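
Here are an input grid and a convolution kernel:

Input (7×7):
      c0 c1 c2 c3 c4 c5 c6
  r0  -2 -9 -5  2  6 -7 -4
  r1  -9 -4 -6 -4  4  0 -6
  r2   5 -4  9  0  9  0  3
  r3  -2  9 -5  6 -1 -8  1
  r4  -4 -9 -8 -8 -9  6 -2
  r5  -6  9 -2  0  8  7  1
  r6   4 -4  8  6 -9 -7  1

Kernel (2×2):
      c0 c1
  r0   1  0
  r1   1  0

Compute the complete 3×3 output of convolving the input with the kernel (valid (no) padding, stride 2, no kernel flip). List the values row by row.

Output[0,0]: The receptive field on the input at this output position is [-2 -9 / -9 -4]. Elementwise product with the kernel and sum: -2·1 + -9·1.
Output[0,1]: The receptive field on the input at this output position is [-5 2 / -6 -4]. Elementwise product with the kernel and sum: -5·1 + -6·1.

-11 -11 10
3 4 8
-10 -10 -1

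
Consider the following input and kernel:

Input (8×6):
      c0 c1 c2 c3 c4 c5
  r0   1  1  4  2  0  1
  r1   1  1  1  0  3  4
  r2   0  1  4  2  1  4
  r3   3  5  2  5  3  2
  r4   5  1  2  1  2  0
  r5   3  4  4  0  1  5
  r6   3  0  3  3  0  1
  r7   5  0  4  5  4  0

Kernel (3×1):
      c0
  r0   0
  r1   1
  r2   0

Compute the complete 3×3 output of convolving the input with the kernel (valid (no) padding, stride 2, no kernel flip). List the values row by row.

1 1 3
3 2 3
3 4 1

Output[0,0]: The receptive field on the input at this output position is [1 / 1 / 0]. Elementwise product with the kernel and sum: 1·1.
Output[0,1]: The receptive field on the input at this output position is [4 / 1 / 4]. Elementwise product with the kernel and sum: 1·1.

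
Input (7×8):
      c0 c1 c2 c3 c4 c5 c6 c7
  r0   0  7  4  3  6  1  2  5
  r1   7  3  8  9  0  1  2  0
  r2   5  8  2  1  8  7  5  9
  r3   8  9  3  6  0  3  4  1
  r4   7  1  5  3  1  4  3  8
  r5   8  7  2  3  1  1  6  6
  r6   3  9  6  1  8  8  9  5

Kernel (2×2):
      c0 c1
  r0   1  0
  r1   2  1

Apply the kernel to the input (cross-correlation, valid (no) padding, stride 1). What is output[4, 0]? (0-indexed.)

The receptive field on the input at this output position is [7 1 / 8 7]. Elementwise product with the kernel and sum: 7·1 + 8·2 + 7·1.

30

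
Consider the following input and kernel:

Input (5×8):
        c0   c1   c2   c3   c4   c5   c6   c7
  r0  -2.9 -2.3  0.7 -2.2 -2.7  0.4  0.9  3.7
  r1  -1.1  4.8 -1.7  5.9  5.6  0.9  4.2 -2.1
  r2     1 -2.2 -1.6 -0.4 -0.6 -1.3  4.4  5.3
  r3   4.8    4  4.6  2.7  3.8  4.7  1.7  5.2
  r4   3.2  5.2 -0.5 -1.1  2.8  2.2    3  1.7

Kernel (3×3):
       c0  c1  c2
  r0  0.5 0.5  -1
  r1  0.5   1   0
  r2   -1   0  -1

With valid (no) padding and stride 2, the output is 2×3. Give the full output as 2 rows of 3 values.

Output[0,0]: The receptive field on the input at this output position is [-2.9 -2.3 0.7 / -1.1 4.8 -1.7 / 1 -2.2 -1.6]. Elementwise product with the kernel and sum: -2.9·0.5 + -2.3·0.5 + 0.7·-1 + -1.1·0.5 + 4.8·1 + 1·-1 + -1.6·-1.
Output[0,1]: The receptive field on the input at this output position is [0.7 -2.2 -2.7 / -1.7 5.9 5.6 / -1.6 -0.4 -0.6]. Elementwise product with the kernel and sum: 0.7·0.5 + -2.2·0.5 + -2.7·-1 + -1.7·0.5 + 5.9·1 + -1.6·-1 + -0.6·-1.

1.55 9.2 -2.15
4.7 2.3 -4.55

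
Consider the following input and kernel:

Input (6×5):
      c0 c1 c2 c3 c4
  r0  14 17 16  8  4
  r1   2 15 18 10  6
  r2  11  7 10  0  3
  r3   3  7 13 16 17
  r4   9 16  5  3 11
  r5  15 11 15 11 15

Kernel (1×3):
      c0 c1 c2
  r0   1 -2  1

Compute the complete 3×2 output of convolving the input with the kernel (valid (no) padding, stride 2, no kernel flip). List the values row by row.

-4 4
7 13
-18 10

Output[0,0]: The receptive field on the input at this output position is [14 17 16]. Elementwise product with the kernel and sum: 14·1 + 17·-2 + 16·1.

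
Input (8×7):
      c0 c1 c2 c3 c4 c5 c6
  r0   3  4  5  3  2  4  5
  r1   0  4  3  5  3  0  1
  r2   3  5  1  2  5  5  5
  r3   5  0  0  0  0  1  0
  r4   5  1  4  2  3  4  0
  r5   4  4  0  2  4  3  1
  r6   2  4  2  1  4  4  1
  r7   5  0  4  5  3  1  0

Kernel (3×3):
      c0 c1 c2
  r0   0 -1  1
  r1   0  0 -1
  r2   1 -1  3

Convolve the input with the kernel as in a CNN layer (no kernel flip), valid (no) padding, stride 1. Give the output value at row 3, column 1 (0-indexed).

8

The receptive field on the input at this output position is [0 0 0 / 1 4 2 / 4 0 2]. Elementwise product with the kernel and sum: 0·-1 + 0·1 + 2·-1 + 4·1 + 0·-1 + 2·3.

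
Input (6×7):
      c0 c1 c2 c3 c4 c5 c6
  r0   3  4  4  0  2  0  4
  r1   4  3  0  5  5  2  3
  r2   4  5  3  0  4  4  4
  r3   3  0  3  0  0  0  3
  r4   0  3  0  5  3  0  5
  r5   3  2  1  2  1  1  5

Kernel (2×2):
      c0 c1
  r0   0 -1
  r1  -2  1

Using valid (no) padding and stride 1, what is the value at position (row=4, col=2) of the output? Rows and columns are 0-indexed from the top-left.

The receptive field on the input at this output position is [0 5 / 1 2]. Elementwise product with the kernel and sum: 5·-1 + 1·-2 + 2·1.

-5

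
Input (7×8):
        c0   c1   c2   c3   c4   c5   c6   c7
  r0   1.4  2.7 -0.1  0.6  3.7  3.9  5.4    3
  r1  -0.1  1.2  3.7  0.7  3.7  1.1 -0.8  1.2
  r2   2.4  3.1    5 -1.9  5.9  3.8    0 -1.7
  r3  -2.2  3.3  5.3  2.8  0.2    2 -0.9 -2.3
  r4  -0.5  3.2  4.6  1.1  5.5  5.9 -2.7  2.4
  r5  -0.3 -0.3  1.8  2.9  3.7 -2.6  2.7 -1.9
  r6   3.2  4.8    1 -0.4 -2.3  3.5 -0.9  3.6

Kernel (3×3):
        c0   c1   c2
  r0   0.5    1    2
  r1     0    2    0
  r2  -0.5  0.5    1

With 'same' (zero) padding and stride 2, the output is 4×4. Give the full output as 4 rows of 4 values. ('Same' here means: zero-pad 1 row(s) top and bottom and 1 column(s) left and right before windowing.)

3.95 1.75 10 11.05
9.3 19.5 18.75 -1.6
2.95 25.7 14.4 -9.15
5.5 9.45 -4.65 -4.2

Output[0,0]: The receptive field on the zero-padded input at this output position is [0 0 0 / 0 1.4 2.7 / 0 -0.1 1.2]. Elementwise product with the kernel and sum: 0·0.5 + 0·1 + 0·2 + 1.4·2 + 0·-0.5 + -0.1·0.5 + 1.2·1.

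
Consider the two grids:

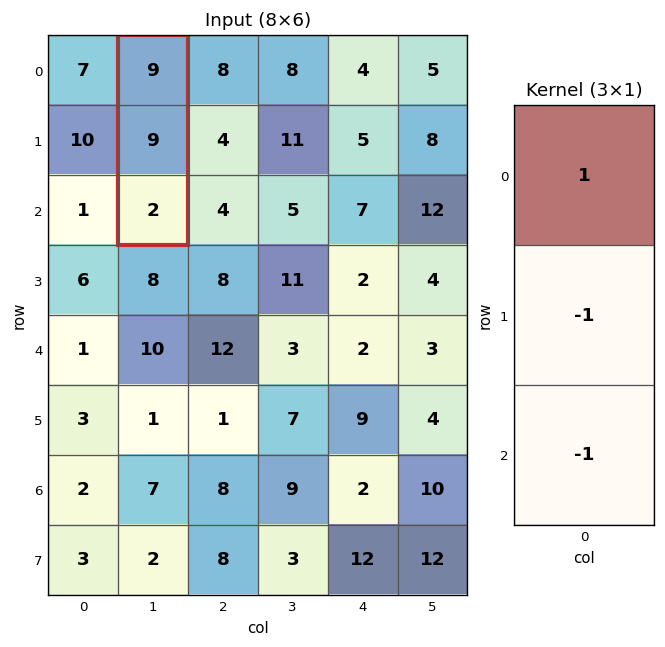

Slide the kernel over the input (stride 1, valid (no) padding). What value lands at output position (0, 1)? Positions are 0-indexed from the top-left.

The receptive field on the input at this output position is [9 / 9 / 2]. Elementwise product with the kernel and sum: 9·1 + 9·-1 + 2·-1.

-2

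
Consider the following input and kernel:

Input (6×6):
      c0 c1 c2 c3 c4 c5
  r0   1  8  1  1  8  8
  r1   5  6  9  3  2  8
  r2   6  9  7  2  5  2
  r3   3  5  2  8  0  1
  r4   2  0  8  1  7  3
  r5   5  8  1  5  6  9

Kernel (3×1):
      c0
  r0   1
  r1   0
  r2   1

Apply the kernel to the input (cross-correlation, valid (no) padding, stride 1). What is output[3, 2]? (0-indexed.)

3

The receptive field on the input at this output position is [2 / 8 / 1]. Elementwise product with the kernel and sum: 2·1 + 1·1.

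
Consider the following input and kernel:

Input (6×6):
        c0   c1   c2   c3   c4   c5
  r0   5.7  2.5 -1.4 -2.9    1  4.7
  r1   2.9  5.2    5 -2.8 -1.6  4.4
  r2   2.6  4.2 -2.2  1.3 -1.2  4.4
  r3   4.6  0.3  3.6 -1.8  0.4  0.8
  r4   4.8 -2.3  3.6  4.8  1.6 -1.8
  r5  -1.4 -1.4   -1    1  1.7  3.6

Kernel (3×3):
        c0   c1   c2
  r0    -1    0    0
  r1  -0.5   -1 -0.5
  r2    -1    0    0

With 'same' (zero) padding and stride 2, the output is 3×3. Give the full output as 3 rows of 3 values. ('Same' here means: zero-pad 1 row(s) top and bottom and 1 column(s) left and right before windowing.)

-6.95 -3.6 0.9
-4.7 -6.05 2.95
-3.65 -3.75 -2.3

Output[0,0]: The receptive field on the zero-padded input at this output position is [0 0 0 / 0 5.7 2.5 / 0 2.9 5.2]. Elementwise product with the kernel and sum: 0·-1 + 0·-0.5 + 5.7·-1 + 2.5·-0.5 + 0·-1.
Output[0,1]: The receptive field on the zero-padded input at this output position is [0 0 0 / 2.5 -1.4 -2.9 / 5.2 5 -2.8]. Elementwise product with the kernel and sum: 0·-1 + 2.5·-0.5 + -1.4·-1 + -2.9·-0.5 + 5.2·-1.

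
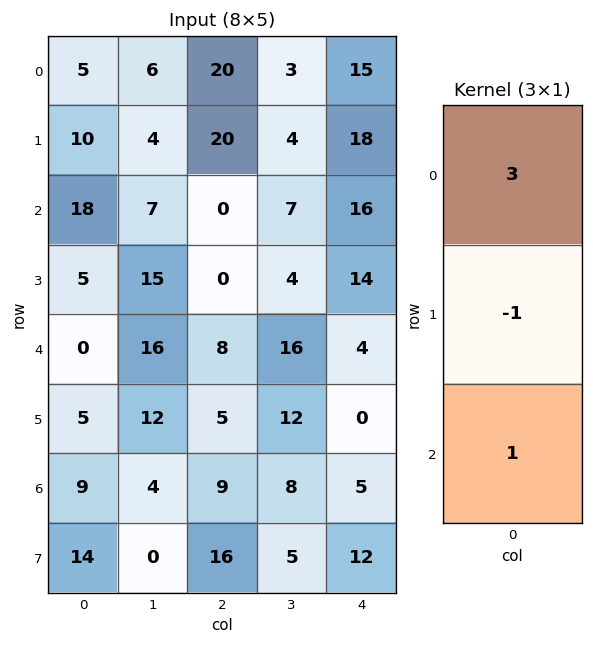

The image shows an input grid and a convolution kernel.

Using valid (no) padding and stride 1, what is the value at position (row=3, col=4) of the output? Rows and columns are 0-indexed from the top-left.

The receptive field on the input at this output position is [14 / 4 / 0]. Elementwise product with the kernel and sum: 14·3 + 4·-1 + 0·1.

38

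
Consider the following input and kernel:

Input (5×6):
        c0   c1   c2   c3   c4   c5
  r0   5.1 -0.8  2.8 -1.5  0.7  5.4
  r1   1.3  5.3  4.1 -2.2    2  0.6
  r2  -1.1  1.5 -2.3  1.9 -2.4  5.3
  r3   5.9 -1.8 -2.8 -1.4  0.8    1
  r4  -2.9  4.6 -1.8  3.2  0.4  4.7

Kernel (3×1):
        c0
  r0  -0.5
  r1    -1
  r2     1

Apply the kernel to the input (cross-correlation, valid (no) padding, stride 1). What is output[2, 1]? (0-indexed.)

5.65

The receptive field on the input at this output position is [1.5 / -1.8 / 4.6]. Elementwise product with the kernel and sum: 1.5·-0.5 + -1.8·-1 + 4.6·1.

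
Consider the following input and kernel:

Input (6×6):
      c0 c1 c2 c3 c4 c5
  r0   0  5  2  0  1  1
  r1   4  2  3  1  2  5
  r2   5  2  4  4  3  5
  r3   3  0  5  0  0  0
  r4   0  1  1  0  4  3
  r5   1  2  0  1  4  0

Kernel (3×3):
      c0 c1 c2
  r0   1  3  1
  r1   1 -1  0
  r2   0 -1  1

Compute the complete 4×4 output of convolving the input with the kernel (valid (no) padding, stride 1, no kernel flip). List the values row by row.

21 10 4 5
21 5 8 13
18 12 28 17
5 16 9 -8

Output[0,0]: The receptive field on the input at this output position is [0 5 2 / 4 2 3 / 5 2 4]. Elementwise product with the kernel and sum: 0·1 + 5·3 + 2·1 + 4·1 + 2·-1 + 2·-1 + 4·1.
Output[0,1]: The receptive field on the input at this output position is [5 2 0 / 2 3 1 / 2 4 4]. Elementwise product with the kernel and sum: 5·1 + 2·3 + 0·1 + 2·1 + 3·-1 + 4·-1 + 4·1.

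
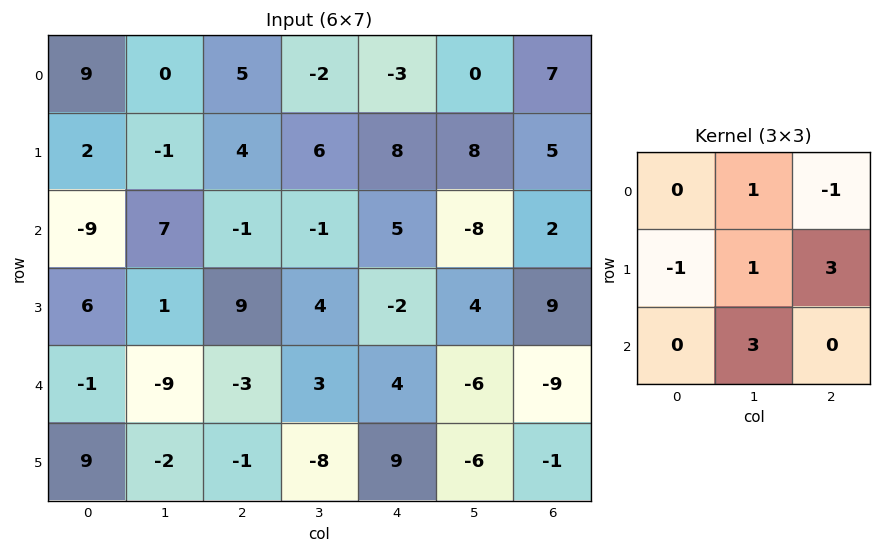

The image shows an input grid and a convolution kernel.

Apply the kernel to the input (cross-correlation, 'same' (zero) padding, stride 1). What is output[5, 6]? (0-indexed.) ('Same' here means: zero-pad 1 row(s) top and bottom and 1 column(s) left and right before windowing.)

-4

The receptive field on the zero-padded input at this output position is [-6 -9 0 / -6 -1 0 / 0 0 0]. Elementwise product with the kernel and sum: -9·1 + 0·-1 + -6·-1 + -1·1 + 0·3 + 0·3.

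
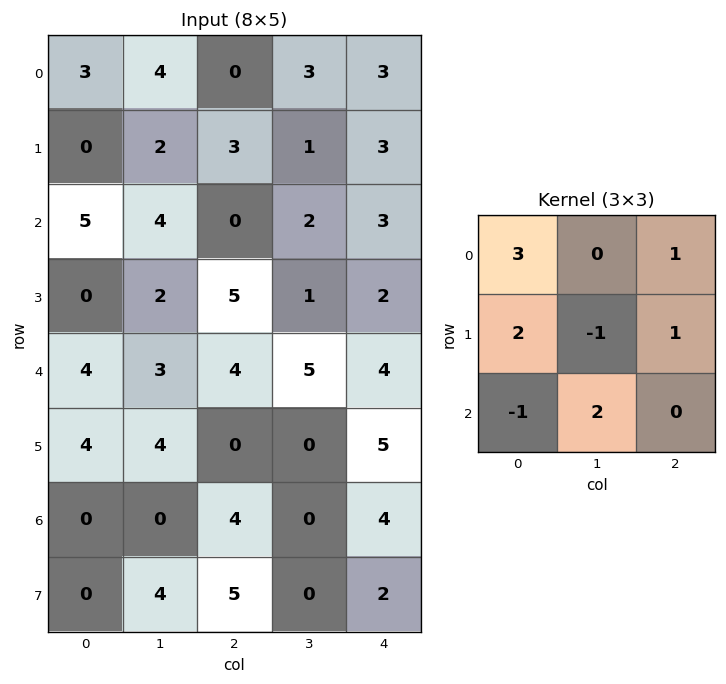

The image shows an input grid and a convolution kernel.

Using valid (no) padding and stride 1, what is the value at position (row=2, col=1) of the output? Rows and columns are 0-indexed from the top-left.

The receptive field on the input at this output position is [4 0 2 / 2 5 1 / 3 4 5]. Elementwise product with the kernel and sum: 4·3 + 2·1 + 2·2 + 5·-1 + 1·1 + 3·-1 + 4·2.

19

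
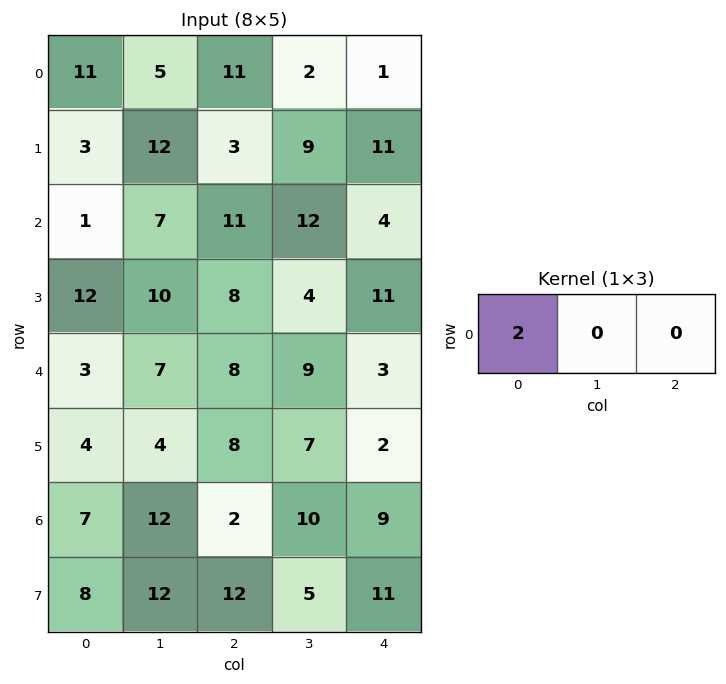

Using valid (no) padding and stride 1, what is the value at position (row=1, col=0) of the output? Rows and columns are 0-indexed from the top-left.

6

The receptive field on the input at this output position is [3 12 3]. Elementwise product with the kernel and sum: 3·2.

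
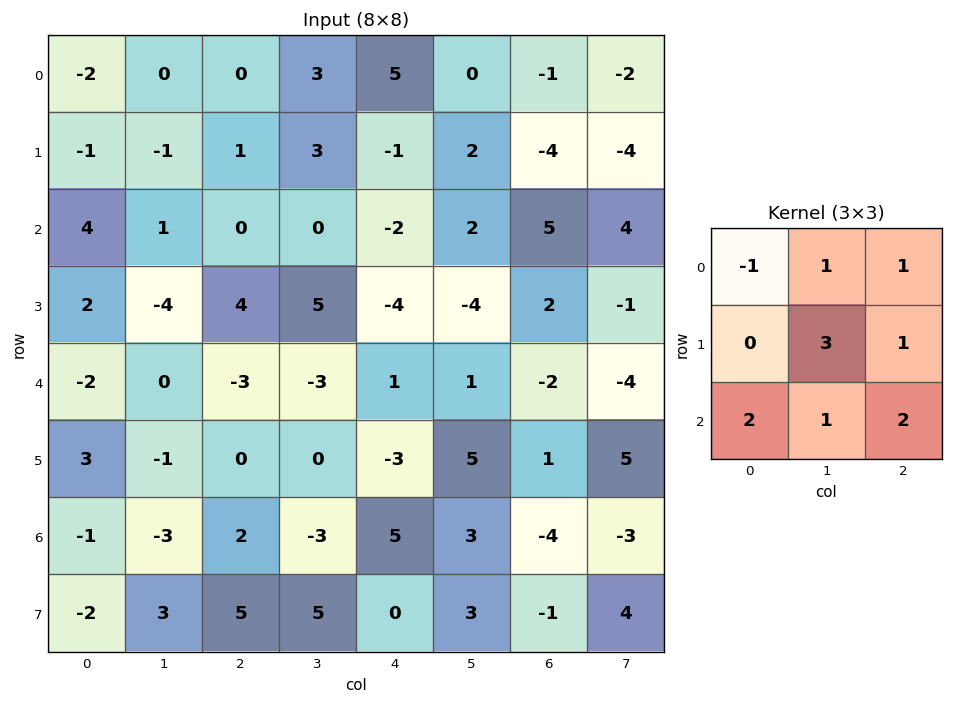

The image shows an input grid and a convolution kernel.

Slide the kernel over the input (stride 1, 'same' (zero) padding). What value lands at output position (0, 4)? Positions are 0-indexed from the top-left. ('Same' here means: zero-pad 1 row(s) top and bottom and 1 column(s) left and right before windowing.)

The receptive field on the zero-padded input at this output position is [0 0 0 / 3 5 0 / 3 -1 2]. Elementwise product with the kernel and sum: 0·-1 + 0·1 + 0·1 + 5·3 + 0·1 + 3·2 + -1·1 + 2·2.

24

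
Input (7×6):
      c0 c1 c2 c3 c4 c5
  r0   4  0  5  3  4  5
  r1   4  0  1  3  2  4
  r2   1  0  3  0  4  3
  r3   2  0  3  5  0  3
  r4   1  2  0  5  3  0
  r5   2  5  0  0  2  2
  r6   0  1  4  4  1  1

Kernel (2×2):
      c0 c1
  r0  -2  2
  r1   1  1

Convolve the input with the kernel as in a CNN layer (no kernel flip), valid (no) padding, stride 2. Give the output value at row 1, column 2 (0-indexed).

1

The receptive field on the input at this output position is [4 3 / 0 3]. Elementwise product with the kernel and sum: 4·-2 + 3·2 + 0·1 + 3·1.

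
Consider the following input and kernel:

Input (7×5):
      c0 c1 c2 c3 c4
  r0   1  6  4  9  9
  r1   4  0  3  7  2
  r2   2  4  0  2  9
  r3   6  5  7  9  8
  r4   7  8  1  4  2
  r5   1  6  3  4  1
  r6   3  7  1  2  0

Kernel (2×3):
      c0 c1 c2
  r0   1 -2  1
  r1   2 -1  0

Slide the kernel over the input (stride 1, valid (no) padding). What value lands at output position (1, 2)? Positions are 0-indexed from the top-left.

-11

The receptive field on the input at this output position is [3 7 2 / 0 2 9]. Elementwise product with the kernel and sum: 3·1 + 7·-2 + 2·1 + 0·2 + 2·-1.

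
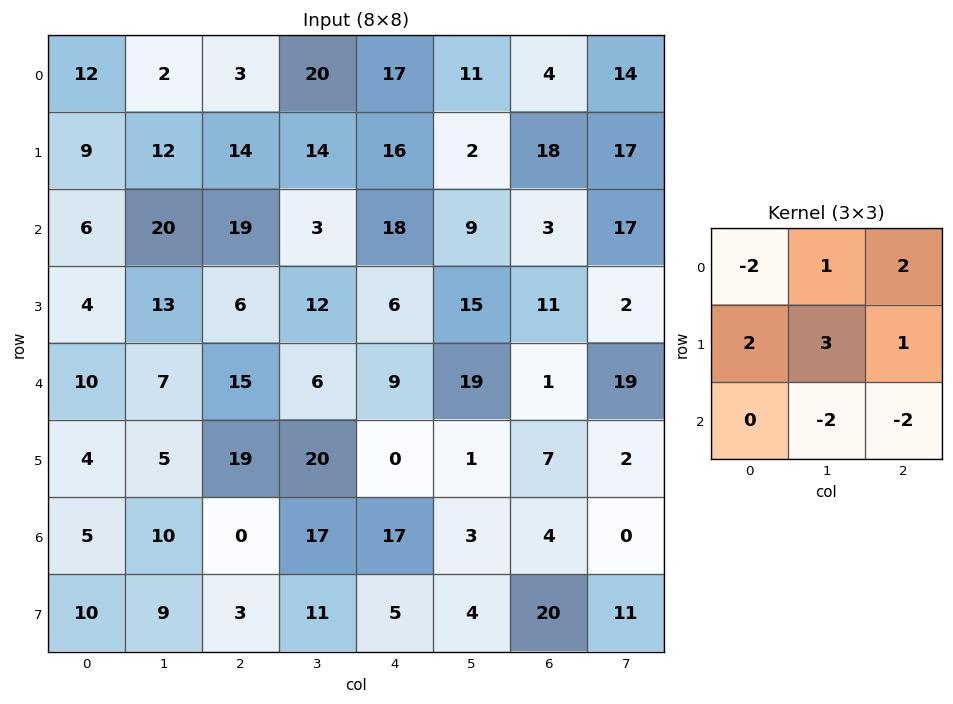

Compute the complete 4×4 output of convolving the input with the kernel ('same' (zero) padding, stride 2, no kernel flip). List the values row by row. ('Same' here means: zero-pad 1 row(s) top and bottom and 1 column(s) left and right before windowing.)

-4 -23 66 -22
37 82 19 66
49 -9 68 27
1 58 32 -35

Output[0,0]: The receptive field on the zero-padded input at this output position is [0 0 0 / 0 12 2 / 0 9 12]. Elementwise product with the kernel and sum: 0·-2 + 0·1 + 0·2 + 0·2 + 12·3 + 2·1 + 9·-2 + 12·-2.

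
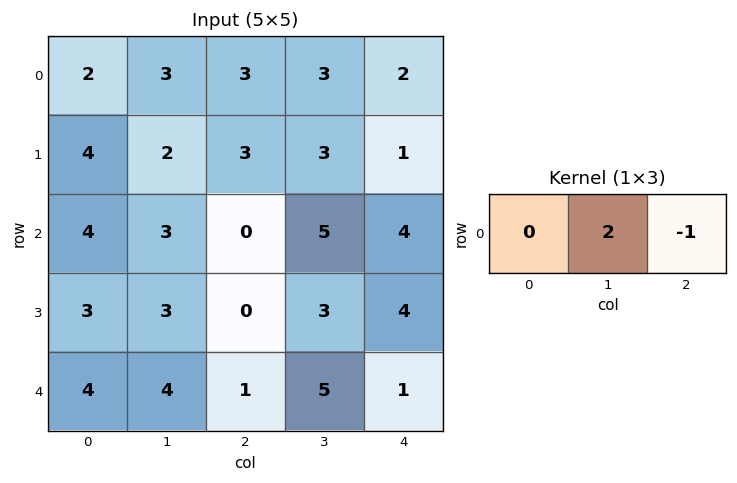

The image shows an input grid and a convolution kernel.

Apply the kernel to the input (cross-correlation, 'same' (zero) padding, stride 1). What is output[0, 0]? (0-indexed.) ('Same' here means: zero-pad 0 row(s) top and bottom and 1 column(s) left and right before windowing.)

1

The receptive field on the zero-padded input at this output position is [0 2 3]. Elementwise product with the kernel and sum: 2·2 + 3·-1.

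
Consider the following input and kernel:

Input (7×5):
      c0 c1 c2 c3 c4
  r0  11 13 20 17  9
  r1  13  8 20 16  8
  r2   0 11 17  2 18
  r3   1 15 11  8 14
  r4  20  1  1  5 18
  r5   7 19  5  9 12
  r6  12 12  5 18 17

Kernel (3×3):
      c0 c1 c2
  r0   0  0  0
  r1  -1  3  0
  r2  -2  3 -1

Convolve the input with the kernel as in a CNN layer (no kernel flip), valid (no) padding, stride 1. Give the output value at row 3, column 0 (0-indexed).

The receptive field on the input at this output position is [1 15 11 / 20 1 1 / 7 19 5]. Elementwise product with the kernel and sum: 20·-1 + 1·3 + 7·-2 + 19·3 + 5·-1.

21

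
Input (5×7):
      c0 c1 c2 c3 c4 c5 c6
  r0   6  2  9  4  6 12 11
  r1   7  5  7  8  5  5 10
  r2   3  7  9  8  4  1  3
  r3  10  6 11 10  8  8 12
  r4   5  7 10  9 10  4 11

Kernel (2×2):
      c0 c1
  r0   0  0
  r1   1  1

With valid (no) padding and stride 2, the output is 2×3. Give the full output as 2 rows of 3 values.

Output[0,0]: The receptive field on the input at this output position is [6 2 / 7 5]. Elementwise product with the kernel and sum: 7·1 + 5·1.

12 15 10
16 21 16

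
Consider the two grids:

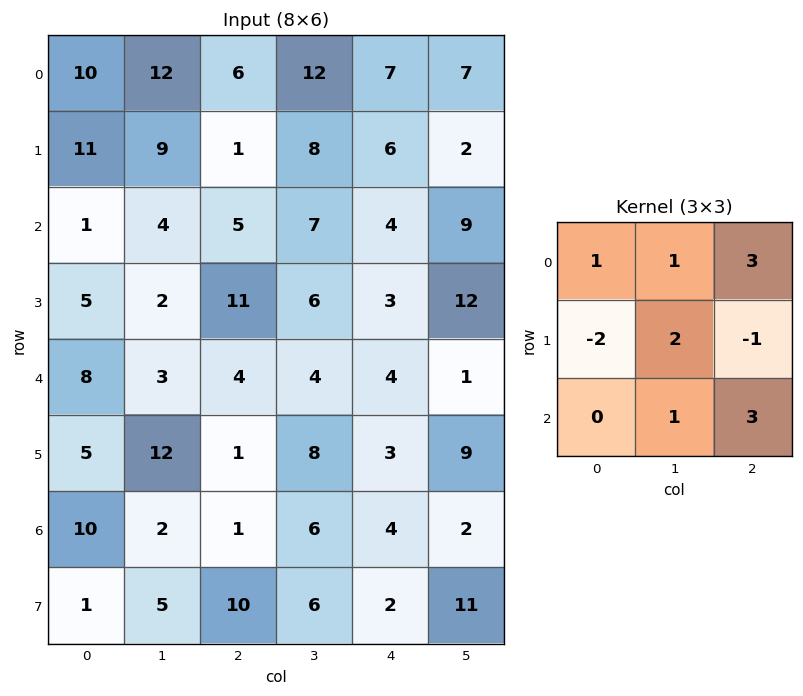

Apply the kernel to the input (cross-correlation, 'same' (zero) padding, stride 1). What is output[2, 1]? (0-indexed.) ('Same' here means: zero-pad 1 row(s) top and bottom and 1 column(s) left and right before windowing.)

The receptive field on the zero-padded input at this output position is [11 9 1 / 1 4 5 / 5 2 11]. Elementwise product with the kernel and sum: 11·1 + 9·1 + 1·3 + 1·-2 + 4·2 + 5·-1 + 2·1 + 11·3.

59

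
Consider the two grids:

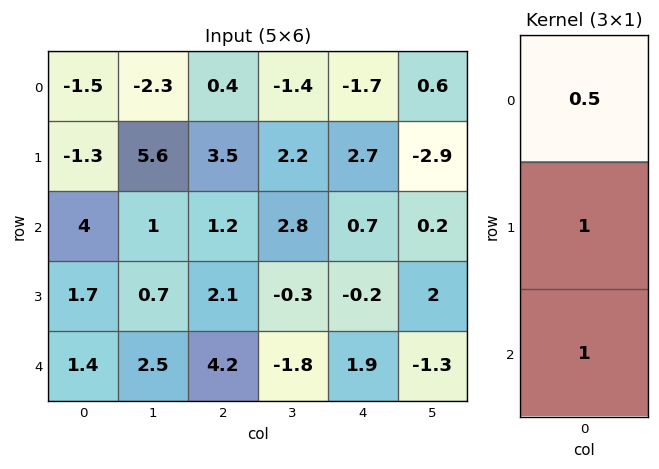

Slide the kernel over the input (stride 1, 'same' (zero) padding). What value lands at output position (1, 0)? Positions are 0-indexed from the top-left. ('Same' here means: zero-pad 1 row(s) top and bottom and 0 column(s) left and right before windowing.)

The receptive field on the zero-padded input at this output position is [-1.5 / -1.3 / 4]. Elementwise product with the kernel and sum: -1.5·0.5 + -1.3·1 + 4·1.

1.95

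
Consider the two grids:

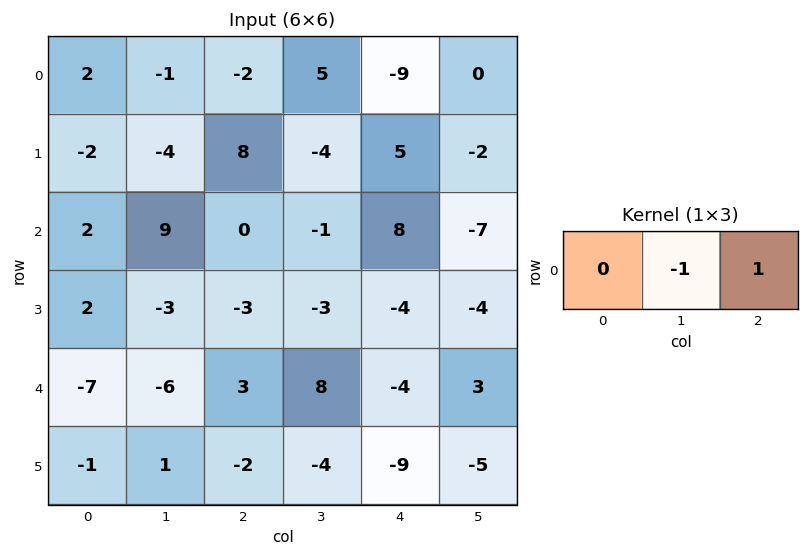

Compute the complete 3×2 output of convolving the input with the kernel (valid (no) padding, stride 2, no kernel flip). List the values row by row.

-1 -14
-9 9
9 -12

Output[0,0]: The receptive field on the input at this output position is [2 -1 -2]. Elementwise product with the kernel and sum: -1·-1 + -2·1.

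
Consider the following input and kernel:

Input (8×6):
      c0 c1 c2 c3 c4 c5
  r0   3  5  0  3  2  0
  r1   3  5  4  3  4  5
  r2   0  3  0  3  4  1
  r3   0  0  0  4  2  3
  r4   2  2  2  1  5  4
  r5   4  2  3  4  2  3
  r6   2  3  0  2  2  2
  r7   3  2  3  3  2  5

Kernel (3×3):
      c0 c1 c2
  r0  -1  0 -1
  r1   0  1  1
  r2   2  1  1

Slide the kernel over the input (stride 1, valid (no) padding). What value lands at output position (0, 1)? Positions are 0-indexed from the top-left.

8

The receptive field on the input at this output position is [5 0 3 / 5 4 3 / 3 0 3]. Elementwise product with the kernel and sum: 5·-1 + 3·-1 + 4·1 + 3·1 + 3·2 + 0·1 + 3·1.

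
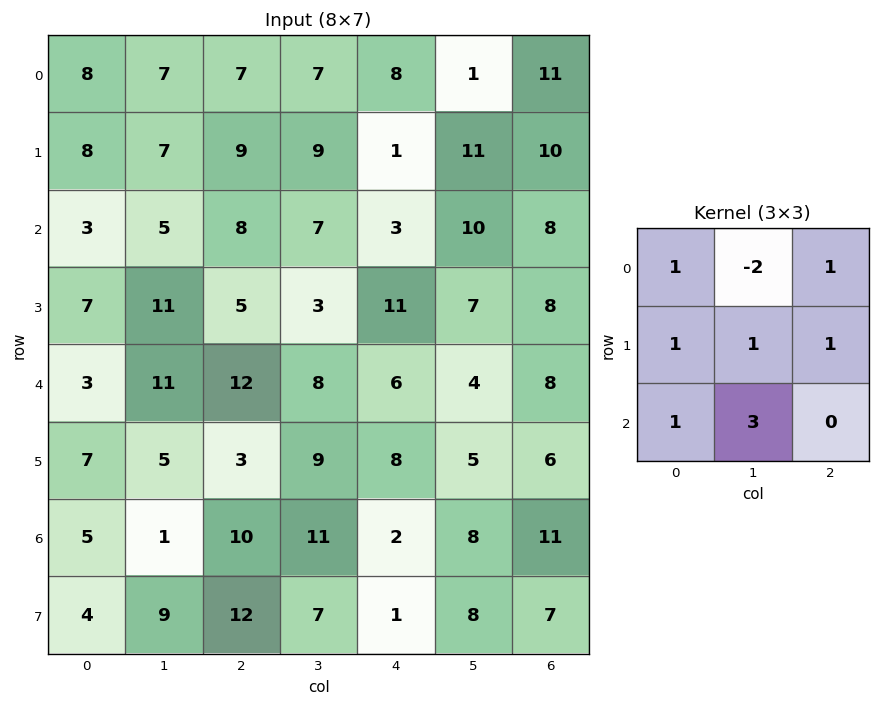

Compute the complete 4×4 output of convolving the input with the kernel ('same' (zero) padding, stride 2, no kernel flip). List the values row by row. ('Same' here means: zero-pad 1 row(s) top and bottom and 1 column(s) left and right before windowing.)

Output[0,0]: The receptive field on the zero-padded input at this output position is [0 0 0 / 0 8 7 / 0 8 7]. Elementwise product with the kernel and sum: 0·1 + 0·-2 + 0·1 + 0·1 + 8·1 + 7·1 + 0·1 + 8·3.

39 55 28 53
20 44 74 40
32 49 39 26
9 75 29 41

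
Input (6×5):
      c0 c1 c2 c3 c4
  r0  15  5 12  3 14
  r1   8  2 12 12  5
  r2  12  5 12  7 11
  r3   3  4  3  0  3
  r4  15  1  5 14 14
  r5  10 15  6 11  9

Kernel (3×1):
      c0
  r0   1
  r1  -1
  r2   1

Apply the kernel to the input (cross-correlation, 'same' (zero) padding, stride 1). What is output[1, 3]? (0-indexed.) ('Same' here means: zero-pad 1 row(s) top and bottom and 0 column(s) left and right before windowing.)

-2

The receptive field on the zero-padded input at this output position is [3 / 12 / 7]. Elementwise product with the kernel and sum: 3·1 + 12·-1 + 7·1.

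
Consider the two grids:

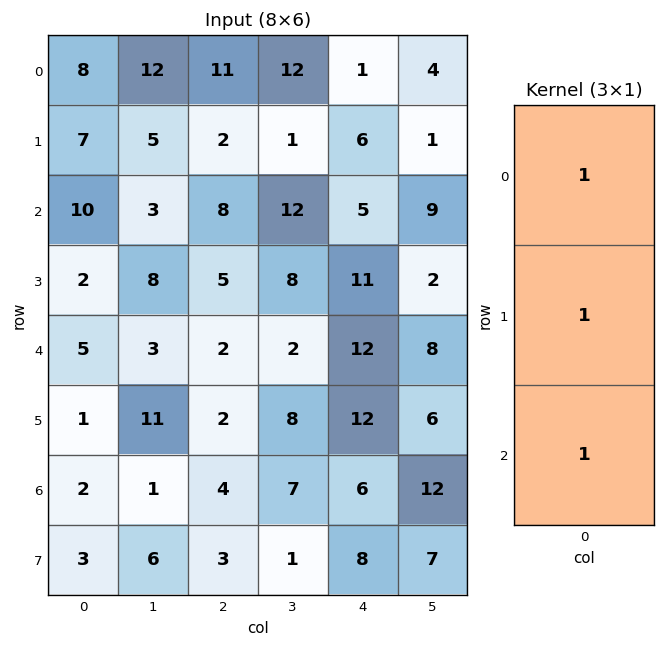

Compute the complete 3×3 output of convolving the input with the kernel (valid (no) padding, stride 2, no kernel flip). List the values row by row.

25 21 12
17 15 28
8 8 30

Output[0,0]: The receptive field on the input at this output position is [8 / 7 / 10]. Elementwise product with the kernel and sum: 8·1 + 7·1 + 10·1.
Output[0,1]: The receptive field on the input at this output position is [11 / 2 / 8]. Elementwise product with the kernel and sum: 11·1 + 2·1 + 8·1.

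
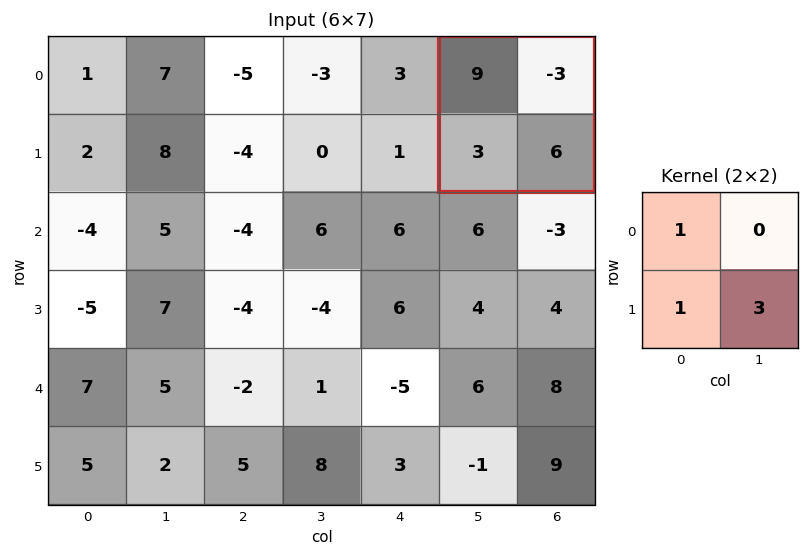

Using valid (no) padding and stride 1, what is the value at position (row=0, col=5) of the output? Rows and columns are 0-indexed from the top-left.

The receptive field on the input at this output position is [9 -3 / 3 6]. Elementwise product with the kernel and sum: 9·1 + 3·1 + 6·3.

30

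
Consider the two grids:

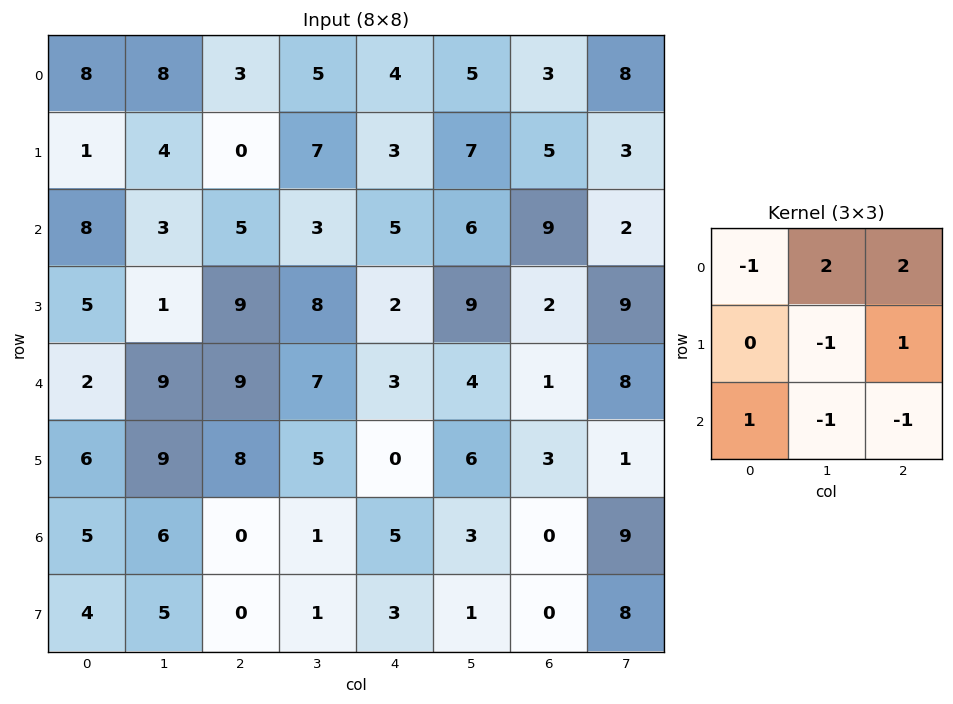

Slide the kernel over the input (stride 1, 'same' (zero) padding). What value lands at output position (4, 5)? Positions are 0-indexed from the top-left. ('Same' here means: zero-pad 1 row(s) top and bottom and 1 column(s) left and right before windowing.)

8

The receptive field on the zero-padded input at this output position is [2 9 2 / 3 4 1 / 0 6 3]. Elementwise product with the kernel and sum: 2·-1 + 9·2 + 2·2 + 4·-1 + 1·1 + 0·1 + 6·-1 + 3·-1.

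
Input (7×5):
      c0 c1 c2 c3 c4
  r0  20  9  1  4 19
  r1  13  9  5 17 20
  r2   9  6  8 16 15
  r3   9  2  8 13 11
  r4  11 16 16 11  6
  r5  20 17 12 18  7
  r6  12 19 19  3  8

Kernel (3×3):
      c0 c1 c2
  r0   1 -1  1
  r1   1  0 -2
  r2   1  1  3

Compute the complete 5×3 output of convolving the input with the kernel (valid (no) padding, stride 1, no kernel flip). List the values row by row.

54 49 50
37 44 40
79 55 38
67 84 61
95 39 55

Output[0,0]: The receptive field on the input at this output position is [20 9 1 / 13 9 5 / 9 6 8]. Elementwise product with the kernel and sum: 20·1 + 9·-1 + 1·1 + 13·1 + 5·-2 + 9·1 + 6·1 + 8·3.
Output[0,1]: The receptive field on the input at this output position is [9 1 4 / 9 5 17 / 6 8 16]. Elementwise product with the kernel and sum: 9·1 + 1·-1 + 4·1 + 9·1 + 17·-2 + 6·1 + 8·1 + 16·3.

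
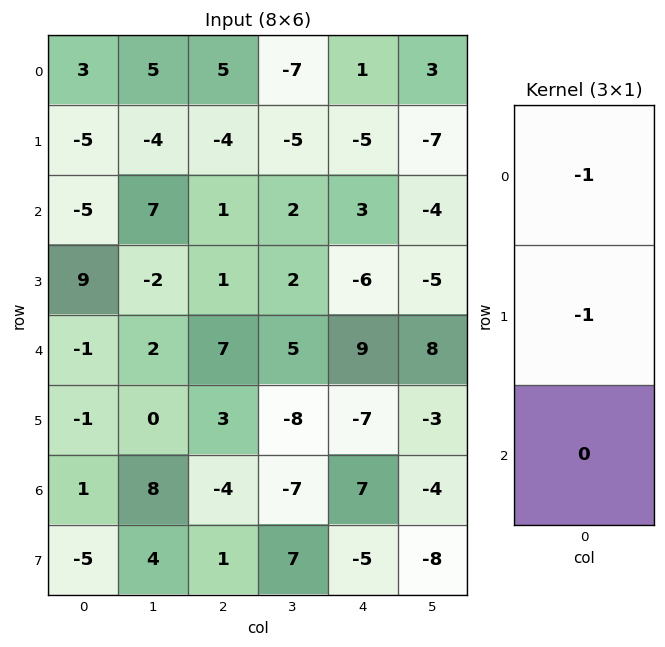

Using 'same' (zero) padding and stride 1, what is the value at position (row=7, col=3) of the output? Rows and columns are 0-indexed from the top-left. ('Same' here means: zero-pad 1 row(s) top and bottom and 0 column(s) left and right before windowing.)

0

The receptive field on the zero-padded input at this output position is [-7 / 7 / 0]. Elementwise product with the kernel and sum: -7·-1 + 7·-1.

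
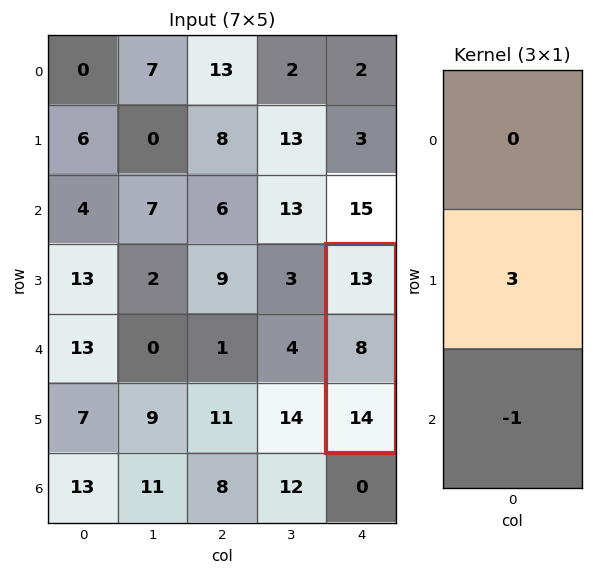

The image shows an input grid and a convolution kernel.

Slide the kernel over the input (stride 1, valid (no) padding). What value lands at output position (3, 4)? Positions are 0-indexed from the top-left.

10

The receptive field on the input at this output position is [13 / 8 / 14]. Elementwise product with the kernel and sum: 8·3 + 14·-1.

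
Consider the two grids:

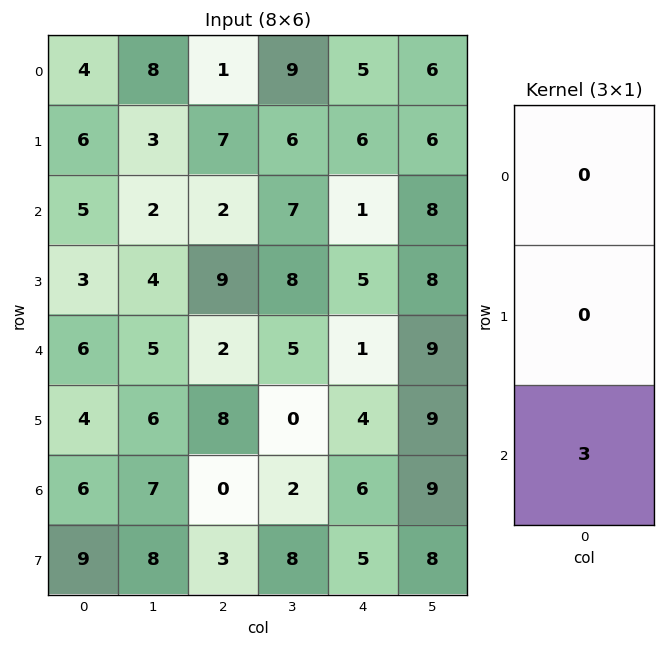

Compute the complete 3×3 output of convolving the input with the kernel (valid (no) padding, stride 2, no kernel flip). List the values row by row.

15 6 3
18 6 3
18 0 18

Output[0,0]: The receptive field on the input at this output position is [4 / 6 / 5]. Elementwise product with the kernel and sum: 5·3.
Output[0,1]: The receptive field on the input at this output position is [1 / 7 / 2]. Elementwise product with the kernel and sum: 2·3.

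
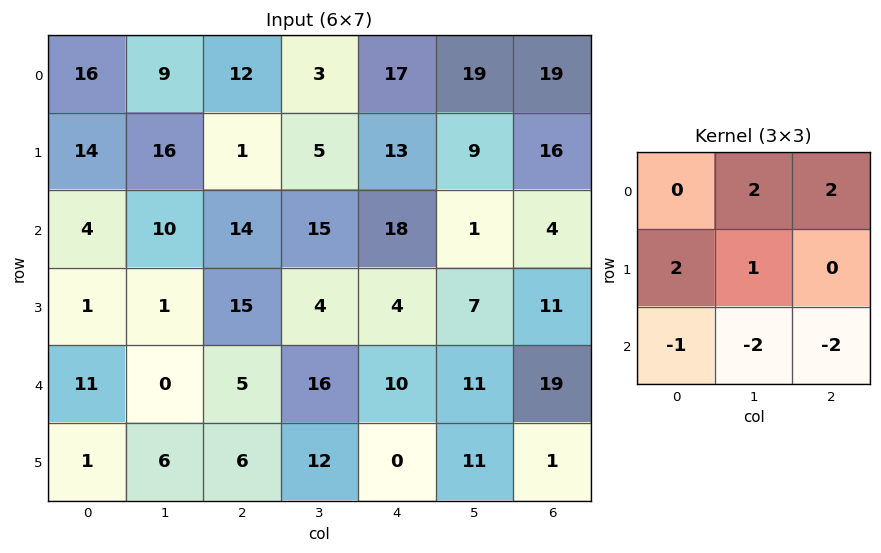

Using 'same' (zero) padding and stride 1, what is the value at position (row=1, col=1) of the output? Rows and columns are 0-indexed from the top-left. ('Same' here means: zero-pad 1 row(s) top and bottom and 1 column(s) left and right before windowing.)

34

The receptive field on the zero-padded input at this output position is [16 9 12 / 14 16 1 / 4 10 14]. Elementwise product with the kernel and sum: 9·2 + 12·2 + 14·2 + 16·1 + 4·-1 + 10·-2 + 14·-2.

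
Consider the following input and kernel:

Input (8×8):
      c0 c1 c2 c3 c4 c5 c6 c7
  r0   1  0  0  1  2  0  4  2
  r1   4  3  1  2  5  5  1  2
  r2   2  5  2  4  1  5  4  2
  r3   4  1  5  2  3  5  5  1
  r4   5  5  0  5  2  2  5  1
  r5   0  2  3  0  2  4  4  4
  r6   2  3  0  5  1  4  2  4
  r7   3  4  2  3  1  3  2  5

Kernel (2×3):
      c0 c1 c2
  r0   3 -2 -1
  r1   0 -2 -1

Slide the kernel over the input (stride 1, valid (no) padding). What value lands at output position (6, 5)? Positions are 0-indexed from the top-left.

The receptive field on the input at this output position is [4 2 4 / 3 2 5]. Elementwise product with the kernel and sum: 4·3 + 2·-2 + 4·-1 + 2·-2 + 5·-1.

-5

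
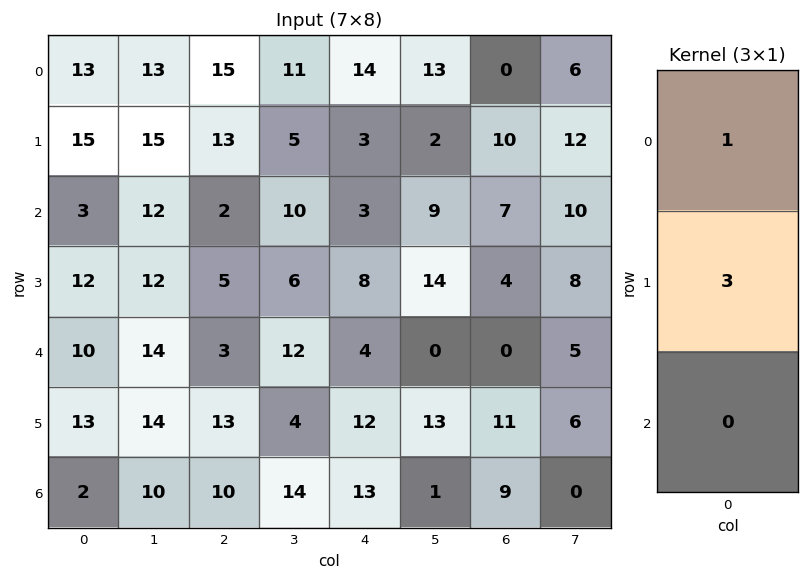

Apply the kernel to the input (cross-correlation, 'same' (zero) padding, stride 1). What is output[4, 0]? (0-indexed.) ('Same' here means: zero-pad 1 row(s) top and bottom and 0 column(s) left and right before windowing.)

42

The receptive field on the zero-padded input at this output position is [12 / 10 / 13]. Elementwise product with the kernel and sum: 12·1 + 10·3.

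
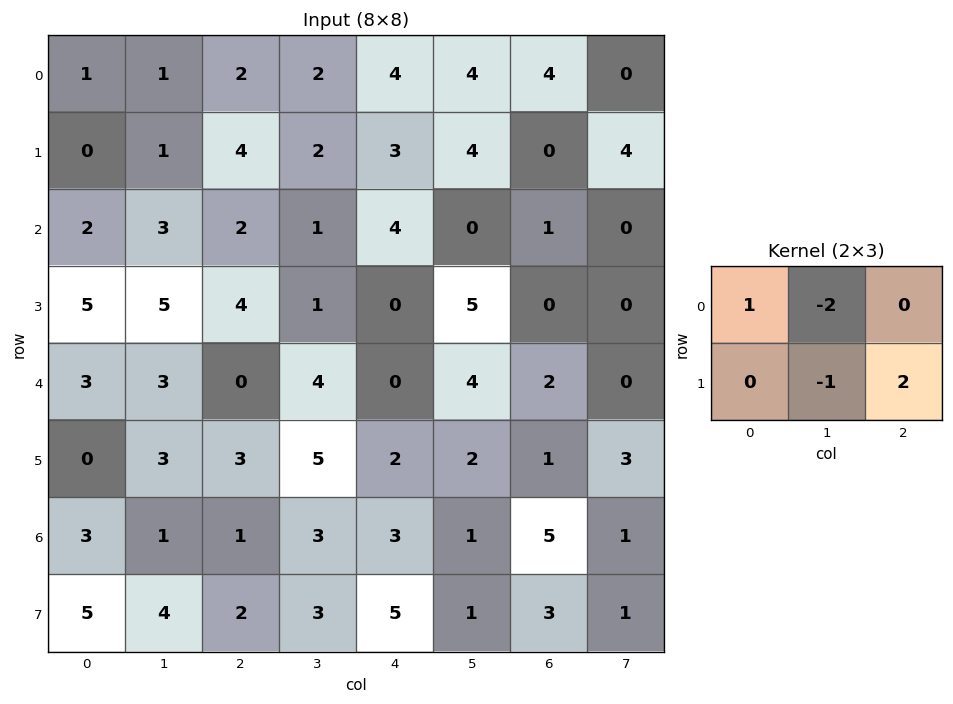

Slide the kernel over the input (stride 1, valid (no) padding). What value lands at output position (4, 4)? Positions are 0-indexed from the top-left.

The receptive field on the input at this output position is [0 4 2 / 2 2 1]. Elementwise product with the kernel and sum: 0·1 + 4·-2 + 2·-1 + 1·2.

-8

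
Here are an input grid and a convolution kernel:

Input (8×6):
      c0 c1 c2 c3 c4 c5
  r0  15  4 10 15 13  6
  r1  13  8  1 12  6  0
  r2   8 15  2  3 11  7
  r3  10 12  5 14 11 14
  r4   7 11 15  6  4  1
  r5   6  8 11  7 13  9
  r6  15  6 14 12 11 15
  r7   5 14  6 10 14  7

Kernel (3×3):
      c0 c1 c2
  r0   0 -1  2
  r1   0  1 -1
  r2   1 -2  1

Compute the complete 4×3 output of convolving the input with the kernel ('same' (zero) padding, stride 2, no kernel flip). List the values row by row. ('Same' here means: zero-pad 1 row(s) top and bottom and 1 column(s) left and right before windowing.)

-7 13 7
-12 38 4
6 25 10
23 17 -10

Output[0,0]: The receptive field on the zero-padded input at this output position is [0 0 0 / 0 15 4 / 0 13 8]. Elementwise product with the kernel and sum: 0·-1 + 0·2 + 15·1 + 4·-1 + 0·1 + 13·-2 + 8·1.
Output[0,1]: The receptive field on the zero-padded input at this output position is [0 0 0 / 4 10 15 / 8 1 12]. Elementwise product with the kernel and sum: 0·-1 + 0·2 + 10·1 + 15·-1 + 8·1 + 1·-2 + 12·1.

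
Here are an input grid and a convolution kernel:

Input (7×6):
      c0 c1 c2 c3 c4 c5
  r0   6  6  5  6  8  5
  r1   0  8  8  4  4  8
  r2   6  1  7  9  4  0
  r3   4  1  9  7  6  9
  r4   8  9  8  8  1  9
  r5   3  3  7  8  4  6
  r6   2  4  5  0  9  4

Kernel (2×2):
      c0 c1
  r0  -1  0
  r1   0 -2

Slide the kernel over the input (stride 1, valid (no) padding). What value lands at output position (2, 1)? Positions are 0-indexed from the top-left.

The receptive field on the input at this output position is [1 7 / 1 9]. Elementwise product with the kernel and sum: 1·-1 + 9·-2.

-19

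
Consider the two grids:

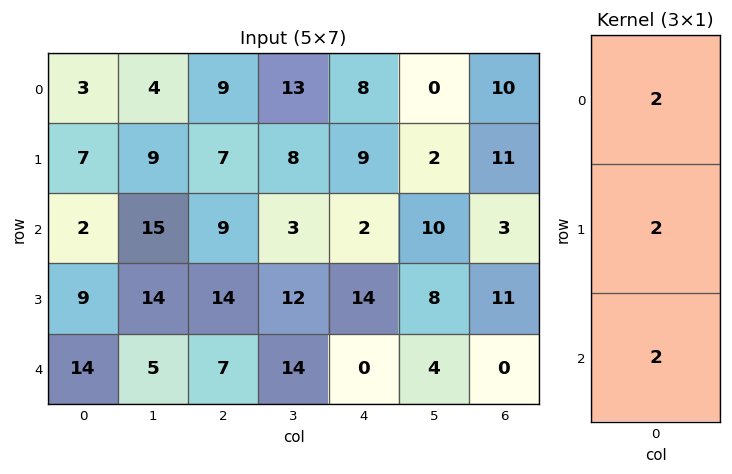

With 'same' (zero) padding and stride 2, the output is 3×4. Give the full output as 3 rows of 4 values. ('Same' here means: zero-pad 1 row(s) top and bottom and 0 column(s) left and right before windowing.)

Output[0,0]: The receptive field on the zero-padded input at this output position is [0 / 3 / 7]. Elementwise product with the kernel and sum: 0·2 + 3·2 + 7·2.
Output[0,1]: The receptive field on the zero-padded input at this output position is [0 / 9 / 7]. Elementwise product with the kernel and sum: 0·2 + 9·2 + 7·2.

20 32 34 42
36 60 50 50
46 42 28 22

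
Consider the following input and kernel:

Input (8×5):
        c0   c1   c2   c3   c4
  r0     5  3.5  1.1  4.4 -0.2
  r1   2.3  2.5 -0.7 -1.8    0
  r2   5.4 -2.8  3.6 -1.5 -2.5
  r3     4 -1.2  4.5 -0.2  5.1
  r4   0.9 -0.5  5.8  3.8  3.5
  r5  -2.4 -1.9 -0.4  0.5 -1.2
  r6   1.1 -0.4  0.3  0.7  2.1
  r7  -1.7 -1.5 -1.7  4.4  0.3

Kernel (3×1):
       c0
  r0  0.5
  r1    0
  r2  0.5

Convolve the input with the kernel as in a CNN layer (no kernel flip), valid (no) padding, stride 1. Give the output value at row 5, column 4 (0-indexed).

-0.45

The receptive field on the input at this output position is [-1.2 / 2.1 / 0.3]. Elementwise product with the kernel and sum: -1.2·0.5 + 0.3·0.5.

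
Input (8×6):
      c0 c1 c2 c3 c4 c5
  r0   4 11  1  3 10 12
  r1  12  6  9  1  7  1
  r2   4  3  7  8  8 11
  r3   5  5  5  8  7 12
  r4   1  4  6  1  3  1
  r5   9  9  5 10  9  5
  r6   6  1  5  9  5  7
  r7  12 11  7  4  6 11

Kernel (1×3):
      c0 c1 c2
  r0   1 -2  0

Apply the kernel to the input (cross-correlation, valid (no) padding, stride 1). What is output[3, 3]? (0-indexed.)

The receptive field on the input at this output position is [8 7 12]. Elementwise product with the kernel and sum: 8·1 + 7·-2.

-6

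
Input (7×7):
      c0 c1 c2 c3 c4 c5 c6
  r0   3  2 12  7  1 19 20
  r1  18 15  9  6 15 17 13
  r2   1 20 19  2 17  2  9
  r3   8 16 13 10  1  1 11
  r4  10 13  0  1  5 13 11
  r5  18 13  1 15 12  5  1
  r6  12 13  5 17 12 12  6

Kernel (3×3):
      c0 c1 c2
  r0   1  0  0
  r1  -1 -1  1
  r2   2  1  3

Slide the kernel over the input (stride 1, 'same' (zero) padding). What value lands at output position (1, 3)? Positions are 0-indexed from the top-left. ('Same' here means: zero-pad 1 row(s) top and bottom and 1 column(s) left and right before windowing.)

103

The receptive field on the zero-padded input at this output position is [12 7 1 / 9 6 15 / 19 2 17]. Elementwise product with the kernel and sum: 12·1 + 9·-1 + 6·-1 + 15·1 + 19·2 + 2·1 + 17·3.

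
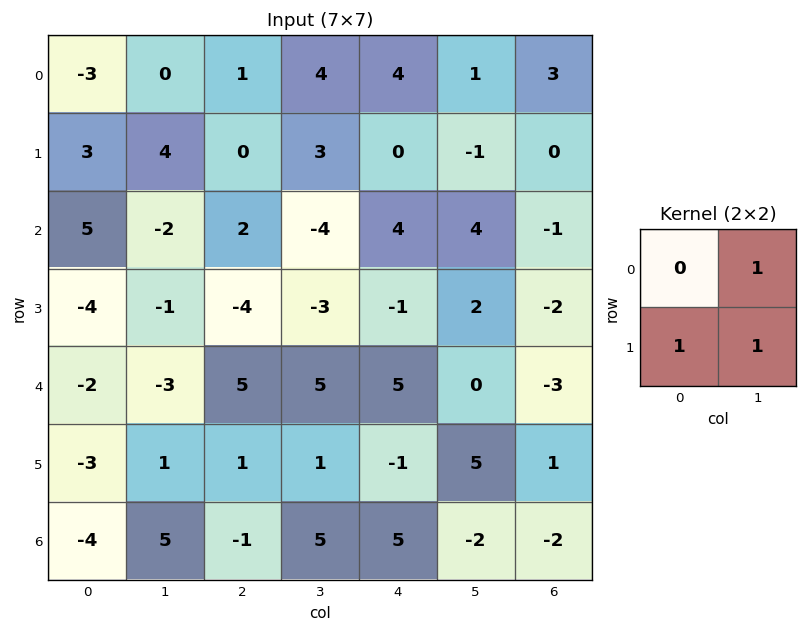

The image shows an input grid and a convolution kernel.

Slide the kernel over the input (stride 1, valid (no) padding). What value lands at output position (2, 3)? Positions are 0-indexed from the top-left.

0

The receptive field on the input at this output position is [-4 4 / -3 -1]. Elementwise product with the kernel and sum: 4·1 + -3·1 + -1·1.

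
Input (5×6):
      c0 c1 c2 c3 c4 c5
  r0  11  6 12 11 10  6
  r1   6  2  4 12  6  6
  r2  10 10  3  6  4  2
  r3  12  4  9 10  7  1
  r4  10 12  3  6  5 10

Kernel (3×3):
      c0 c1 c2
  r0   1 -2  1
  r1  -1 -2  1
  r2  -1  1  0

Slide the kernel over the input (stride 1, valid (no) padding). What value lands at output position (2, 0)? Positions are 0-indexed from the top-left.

The receptive field on the input at this output position is [10 10 3 / 12 4 9 / 10 12 3]. Elementwise product with the kernel and sum: 10·1 + 10·-2 + 3·1 + 12·-1 + 4·-2 + 9·1 + 10·-1 + 12·1.

-16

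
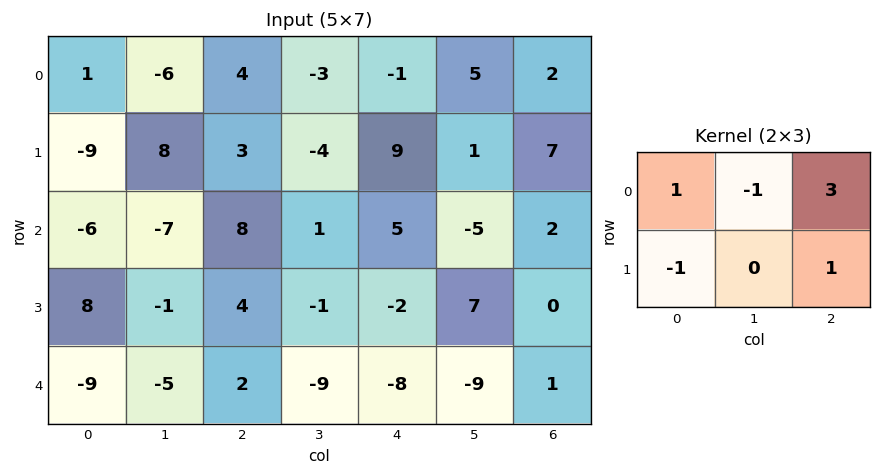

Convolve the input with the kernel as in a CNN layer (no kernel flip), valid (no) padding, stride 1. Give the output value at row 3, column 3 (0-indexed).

22

The receptive field on the input at this output position is [-1 -2 7 / -9 -8 -9]. Elementwise product with the kernel and sum: -1·1 + -2·-1 + 7·3 + -9·-1 + -9·1.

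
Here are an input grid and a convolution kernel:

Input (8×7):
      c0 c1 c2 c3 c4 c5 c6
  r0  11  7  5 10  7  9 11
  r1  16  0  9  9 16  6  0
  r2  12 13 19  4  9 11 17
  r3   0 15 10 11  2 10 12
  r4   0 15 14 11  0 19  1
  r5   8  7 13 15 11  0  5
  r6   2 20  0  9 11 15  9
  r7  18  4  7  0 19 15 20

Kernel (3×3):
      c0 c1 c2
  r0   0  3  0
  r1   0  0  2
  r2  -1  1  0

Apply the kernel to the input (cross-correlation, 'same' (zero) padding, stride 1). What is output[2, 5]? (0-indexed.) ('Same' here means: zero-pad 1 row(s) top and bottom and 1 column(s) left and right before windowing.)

The receptive field on the zero-padded input at this output position is [16 6 0 / 9 11 17 / 2 10 12]. Elementwise product with the kernel and sum: 6·3 + 17·2 + 2·-1 + 10·1.

60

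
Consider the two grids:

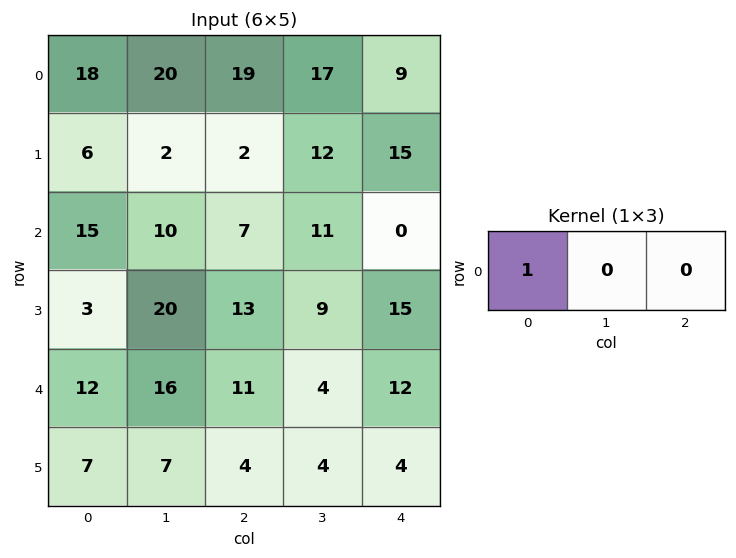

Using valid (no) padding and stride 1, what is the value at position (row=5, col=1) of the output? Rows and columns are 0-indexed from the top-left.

The receptive field on the input at this output position is [7 4 4]. Elementwise product with the kernel and sum: 7·1.

7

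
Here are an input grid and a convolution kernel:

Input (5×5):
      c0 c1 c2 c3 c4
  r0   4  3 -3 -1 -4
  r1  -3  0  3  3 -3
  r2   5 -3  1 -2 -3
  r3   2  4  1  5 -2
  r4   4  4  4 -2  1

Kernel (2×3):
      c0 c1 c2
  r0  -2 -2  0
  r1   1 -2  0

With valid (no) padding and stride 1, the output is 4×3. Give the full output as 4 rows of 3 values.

-17 -6 5
17 -11 -7
-10 6 -7
-16 -14 -4

Output[0,0]: The receptive field on the input at this output position is [4 3 -3 / -3 0 3]. Elementwise product with the kernel and sum: 4·-2 + 3·-2 + -3·1 + 0·-2.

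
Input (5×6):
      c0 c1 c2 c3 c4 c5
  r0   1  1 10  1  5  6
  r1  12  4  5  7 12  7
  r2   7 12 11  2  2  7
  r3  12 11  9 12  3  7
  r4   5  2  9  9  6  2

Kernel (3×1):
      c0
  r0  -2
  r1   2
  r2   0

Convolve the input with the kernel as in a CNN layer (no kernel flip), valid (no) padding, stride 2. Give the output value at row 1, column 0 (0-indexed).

10

The receptive field on the input at this output position is [7 / 12 / 5]. Elementwise product with the kernel and sum: 7·-2 + 12·2.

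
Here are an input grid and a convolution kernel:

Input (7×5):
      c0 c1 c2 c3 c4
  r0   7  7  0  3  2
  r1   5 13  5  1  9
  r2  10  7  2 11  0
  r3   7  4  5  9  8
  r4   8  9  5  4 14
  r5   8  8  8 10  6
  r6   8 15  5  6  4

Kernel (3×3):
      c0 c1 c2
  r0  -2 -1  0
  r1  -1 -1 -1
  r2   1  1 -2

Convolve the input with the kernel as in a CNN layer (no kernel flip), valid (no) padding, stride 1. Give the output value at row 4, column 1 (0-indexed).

The receptive field on the input at this output position is [9 5 4 / 8 8 10 / 15 5 6]. Elementwise product with the kernel and sum: 9·-2 + 5·-1 + 8·-1 + 8·-1 + 10·-1 + 15·1 + 5·1 + 6·-2.

-41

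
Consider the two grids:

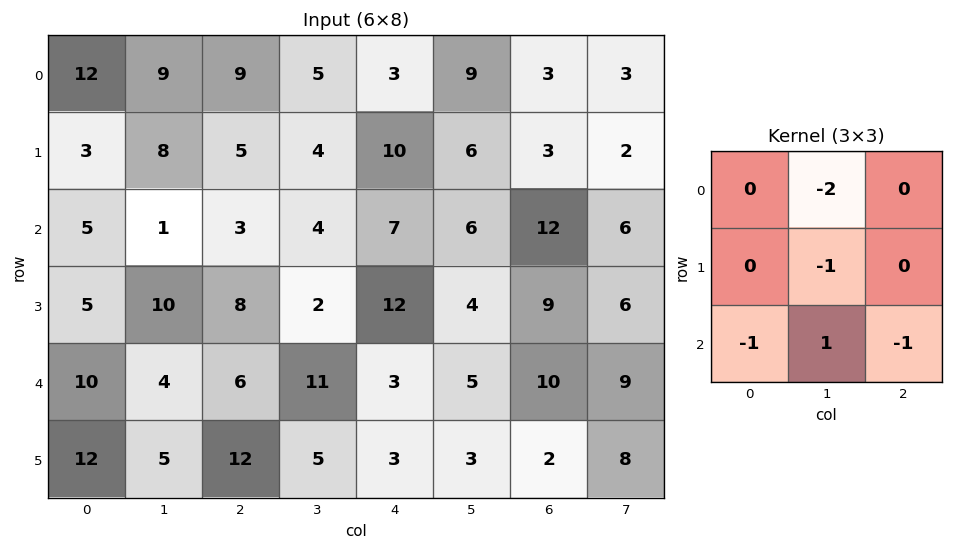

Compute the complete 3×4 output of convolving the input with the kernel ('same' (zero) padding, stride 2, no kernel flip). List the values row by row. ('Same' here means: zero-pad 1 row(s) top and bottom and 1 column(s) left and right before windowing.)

Output[0,0]: The receptive field on the zero-padded input at this output position is [0 0 0 / 0 12 9 / 0 3 8]. Elementwise product with the kernel and sum: 0·-2 + 12·-1 + 0·-1 + 3·1 + 8·-1.

-17 -16 -3 -8
-16 -17 -21 -19
-13 -20 -32 -37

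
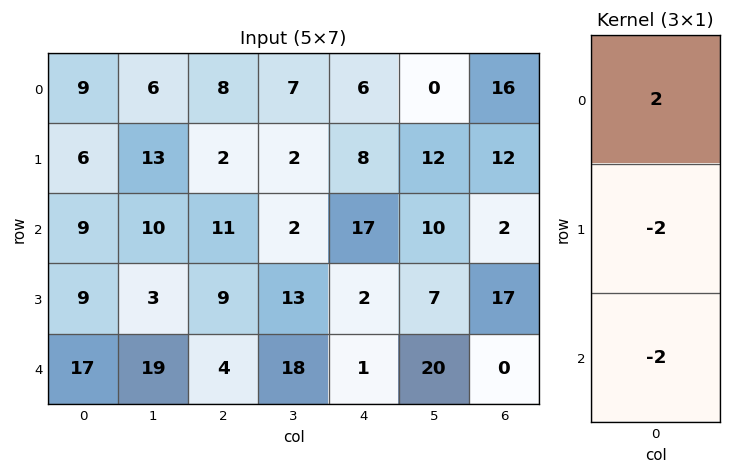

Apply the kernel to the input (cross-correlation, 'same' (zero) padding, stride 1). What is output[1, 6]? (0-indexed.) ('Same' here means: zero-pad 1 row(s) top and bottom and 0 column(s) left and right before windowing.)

The receptive field on the zero-padded input at this output position is [16 / 12 / 2]. Elementwise product with the kernel and sum: 16·2 + 12·-2 + 2·-2.

4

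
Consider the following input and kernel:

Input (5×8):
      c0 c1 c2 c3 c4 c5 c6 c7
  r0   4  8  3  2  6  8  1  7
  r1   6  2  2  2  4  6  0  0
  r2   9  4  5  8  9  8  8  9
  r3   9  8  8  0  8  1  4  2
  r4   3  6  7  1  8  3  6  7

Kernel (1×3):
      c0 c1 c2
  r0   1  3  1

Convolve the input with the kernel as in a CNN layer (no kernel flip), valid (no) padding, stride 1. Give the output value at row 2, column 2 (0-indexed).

38

The receptive field on the input at this output position is [5 8 9]. Elementwise product with the kernel and sum: 5·1 + 8·3 + 9·1.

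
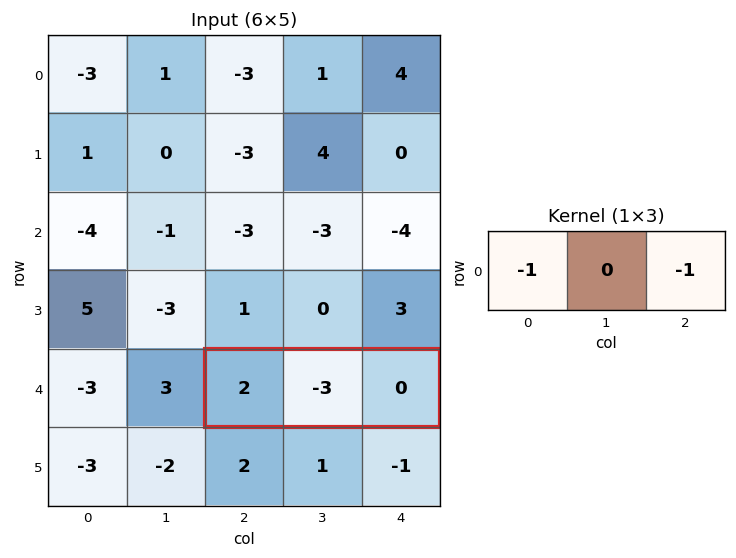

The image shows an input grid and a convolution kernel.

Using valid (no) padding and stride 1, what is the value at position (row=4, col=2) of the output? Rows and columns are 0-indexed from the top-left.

The receptive field on the input at this output position is [2 -3 0]. Elementwise product with the kernel and sum: 2·-1 + 0·-1.

-2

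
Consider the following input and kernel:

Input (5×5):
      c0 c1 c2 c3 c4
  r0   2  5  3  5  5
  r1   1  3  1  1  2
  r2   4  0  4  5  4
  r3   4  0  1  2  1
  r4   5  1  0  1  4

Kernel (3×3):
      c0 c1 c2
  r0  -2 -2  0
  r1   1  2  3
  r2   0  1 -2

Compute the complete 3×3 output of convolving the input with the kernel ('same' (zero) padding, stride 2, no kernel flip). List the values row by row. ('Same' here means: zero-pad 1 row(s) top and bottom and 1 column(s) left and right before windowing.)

Output[0,0]: The receptive field on the zero-padded input at this output position is [0 0 0 / 0 2 5 / 0 1 3]. Elementwise product with the kernel and sum: 0·-2 + 0·-2 + 0·1 + 2·2 + 5·3 + 1·1 + 3·-2.

14 25 17
10 12 8
5 2 3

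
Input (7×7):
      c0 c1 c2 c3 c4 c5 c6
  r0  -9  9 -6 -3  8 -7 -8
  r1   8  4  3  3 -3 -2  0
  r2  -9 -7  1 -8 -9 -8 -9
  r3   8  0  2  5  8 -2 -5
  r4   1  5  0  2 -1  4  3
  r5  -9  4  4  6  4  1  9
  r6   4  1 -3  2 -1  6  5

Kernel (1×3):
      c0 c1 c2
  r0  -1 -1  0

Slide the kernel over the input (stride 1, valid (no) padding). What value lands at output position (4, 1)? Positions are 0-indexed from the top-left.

-5

The receptive field on the input at this output position is [5 0 2]. Elementwise product with the kernel and sum: 5·-1 + 0·-1.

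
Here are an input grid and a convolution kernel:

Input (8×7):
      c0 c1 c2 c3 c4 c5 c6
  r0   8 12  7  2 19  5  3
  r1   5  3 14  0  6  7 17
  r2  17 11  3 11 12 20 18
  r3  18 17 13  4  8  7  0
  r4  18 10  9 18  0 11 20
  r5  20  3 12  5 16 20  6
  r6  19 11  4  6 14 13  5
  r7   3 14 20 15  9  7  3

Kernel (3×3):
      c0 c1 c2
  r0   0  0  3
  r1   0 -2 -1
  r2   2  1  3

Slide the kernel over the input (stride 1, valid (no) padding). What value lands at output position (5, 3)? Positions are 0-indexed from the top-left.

79

The receptive field on the input at this output position is [5 16 20 / 6 14 13 / 15 9 7]. Elementwise product with the kernel and sum: 20·3 + 14·-2 + 13·-1 + 15·2 + 9·1 + 7·3.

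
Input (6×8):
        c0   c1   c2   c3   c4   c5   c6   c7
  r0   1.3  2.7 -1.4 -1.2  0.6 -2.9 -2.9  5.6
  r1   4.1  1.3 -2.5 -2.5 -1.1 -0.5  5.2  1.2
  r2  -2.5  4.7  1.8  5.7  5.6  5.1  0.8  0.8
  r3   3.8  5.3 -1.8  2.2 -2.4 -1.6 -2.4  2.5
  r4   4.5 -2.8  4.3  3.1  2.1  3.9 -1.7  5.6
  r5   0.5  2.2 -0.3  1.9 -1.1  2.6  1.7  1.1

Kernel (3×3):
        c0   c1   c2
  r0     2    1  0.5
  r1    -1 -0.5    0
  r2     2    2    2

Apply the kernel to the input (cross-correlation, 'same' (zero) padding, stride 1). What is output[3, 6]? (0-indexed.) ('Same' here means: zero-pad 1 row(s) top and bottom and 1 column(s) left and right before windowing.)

The receptive field on the zero-padded input at this output position is [5.1 0.8 0.8 / -1.6 -2.4 2.5 / 3.9 -1.7 5.6]. Elementwise product with the kernel and sum: 5.1·2 + 0.8·1 + 0.8·0.5 + -1.6·-1 + -2.4·-0.5 + 3.9·2 + -1.7·2 + 5.6·2.

29.8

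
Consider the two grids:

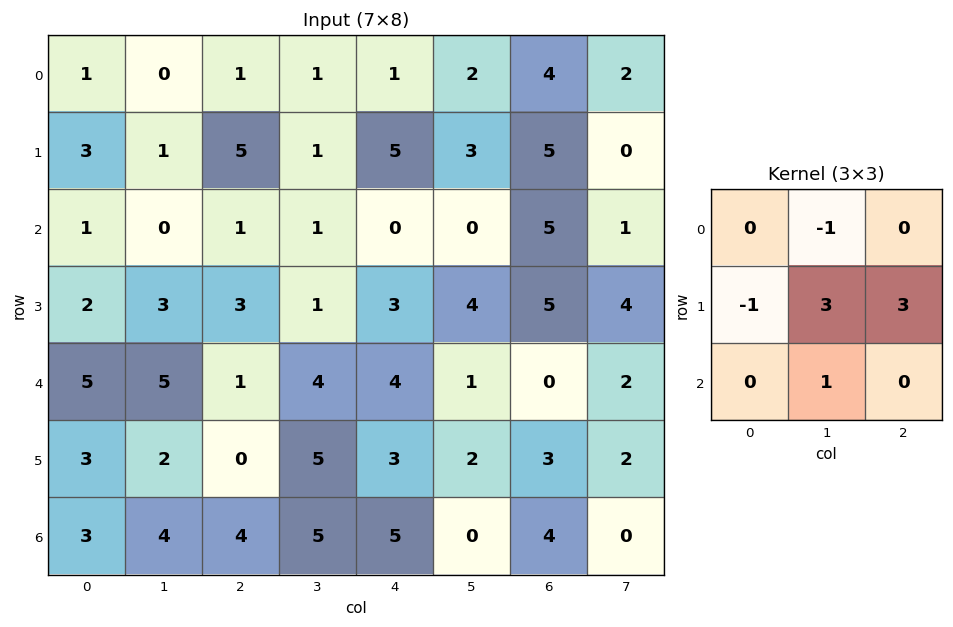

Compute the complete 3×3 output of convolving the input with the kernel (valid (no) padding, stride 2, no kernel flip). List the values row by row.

15 13 17
21 12 25
2 25 11

Output[0,0]: The receptive field on the input at this output position is [1 0 1 / 3 1 5 / 1 0 1]. Elementwise product with the kernel and sum: 0·-1 + 3·-1 + 1·3 + 5·3 + 0·1.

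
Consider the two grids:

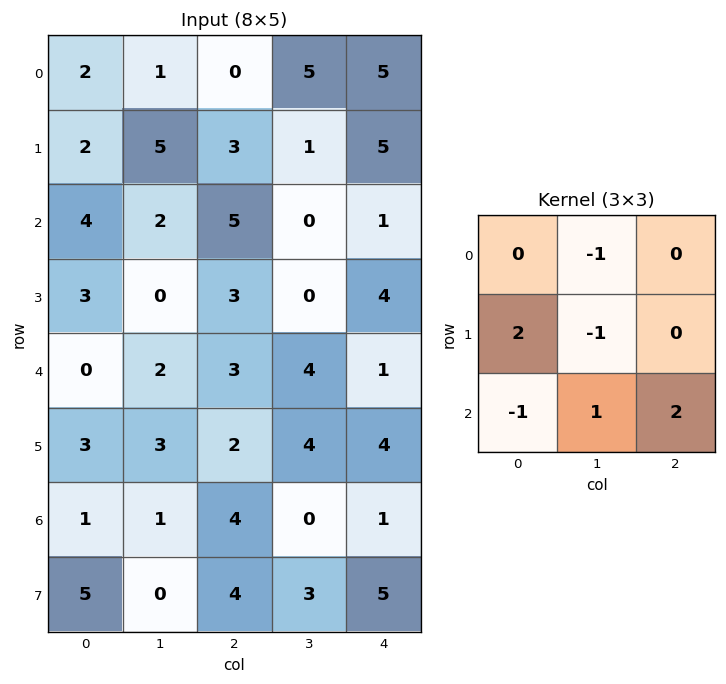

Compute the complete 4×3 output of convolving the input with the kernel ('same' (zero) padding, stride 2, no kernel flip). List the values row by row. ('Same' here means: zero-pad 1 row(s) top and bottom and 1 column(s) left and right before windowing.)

Output[0,0]: The receptive field on the zero-padded input at this output position is [0 0 0 / 0 2 1 / 0 2 5]. Elementwise product with the kernel and sum: 0·-1 + 0·2 + 2·-1 + 0·-1 + 2·1 + 5·2.

10 2 9
-3 -1 -2
6 5 3
1 6 -3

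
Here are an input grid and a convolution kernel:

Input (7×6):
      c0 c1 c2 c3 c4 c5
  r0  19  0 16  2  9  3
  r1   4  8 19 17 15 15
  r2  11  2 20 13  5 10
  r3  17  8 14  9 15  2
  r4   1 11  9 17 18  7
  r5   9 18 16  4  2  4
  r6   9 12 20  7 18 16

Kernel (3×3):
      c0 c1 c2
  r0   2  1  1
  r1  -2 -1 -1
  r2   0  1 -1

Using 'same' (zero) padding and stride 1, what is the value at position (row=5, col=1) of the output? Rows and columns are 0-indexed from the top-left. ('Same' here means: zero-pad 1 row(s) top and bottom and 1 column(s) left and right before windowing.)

-38

The receptive field on the zero-padded input at this output position is [1 11 9 / 9 18 16 / 9 12 20]. Elementwise product with the kernel and sum: 1·2 + 11·1 + 9·1 + 9·-2 + 18·-1 + 16·-1 + 12·1 + 20·-1.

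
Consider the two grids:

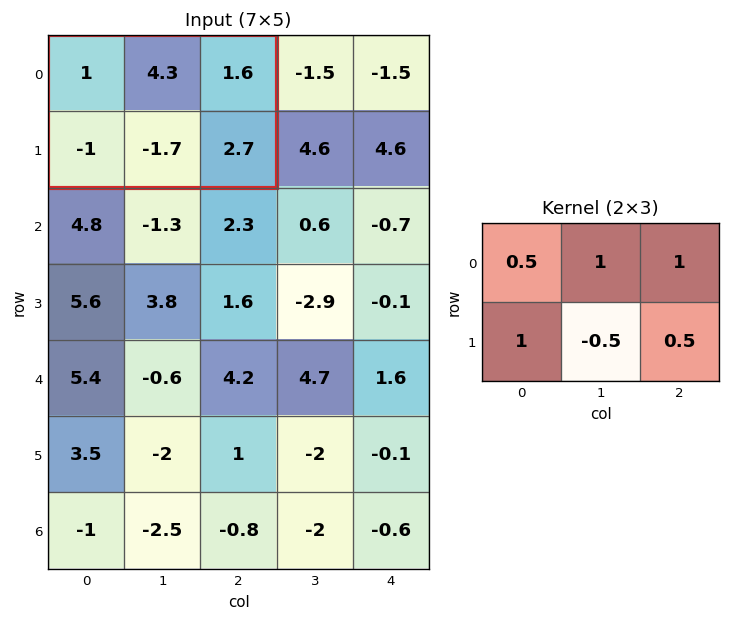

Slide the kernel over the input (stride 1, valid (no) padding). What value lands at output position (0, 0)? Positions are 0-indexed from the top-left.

The receptive field on the input at this output position is [1 4.3 1.6 / -1 -1.7 2.7]. Elementwise product with the kernel and sum: 1·0.5 + 4.3·1 + 1.6·1 + -1·1 + -1.7·-0.5 + 2.7·0.5.

7.6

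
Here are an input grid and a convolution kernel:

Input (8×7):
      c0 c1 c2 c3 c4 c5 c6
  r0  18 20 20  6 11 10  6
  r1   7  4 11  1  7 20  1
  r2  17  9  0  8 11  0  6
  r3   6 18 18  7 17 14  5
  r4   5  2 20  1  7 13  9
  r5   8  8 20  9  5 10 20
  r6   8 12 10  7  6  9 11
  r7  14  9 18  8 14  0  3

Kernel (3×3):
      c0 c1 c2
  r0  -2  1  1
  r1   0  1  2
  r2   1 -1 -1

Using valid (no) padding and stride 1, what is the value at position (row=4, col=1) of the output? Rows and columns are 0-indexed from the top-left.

50

The receptive field on the input at this output position is [2 20 1 / 8 20 9 / 12 10 7]. Elementwise product with the kernel and sum: 2·-2 + 20·1 + 1·1 + 20·1 + 9·2 + 12·1 + 10·-1 + 7·-1.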